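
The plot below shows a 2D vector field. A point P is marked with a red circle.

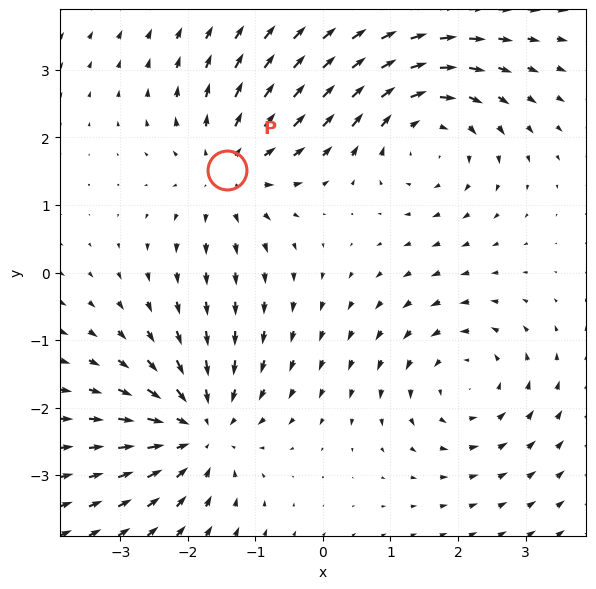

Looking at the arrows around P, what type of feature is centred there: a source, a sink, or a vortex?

At P (-1.4, 1.5) the arrows spread outward. Divergence about +3, curl ≈0 — positive divergence with near-zero curl is a source.

source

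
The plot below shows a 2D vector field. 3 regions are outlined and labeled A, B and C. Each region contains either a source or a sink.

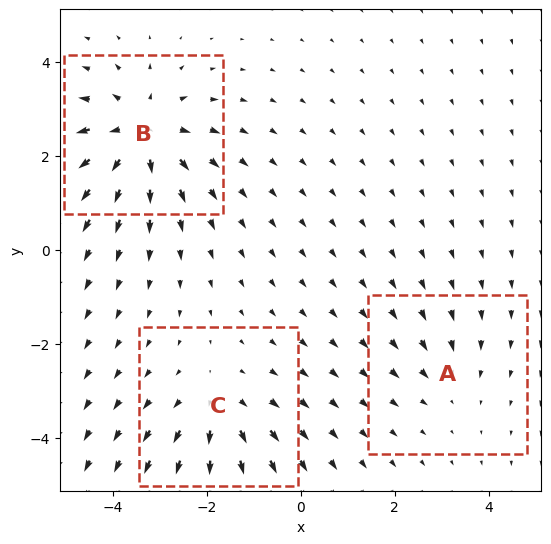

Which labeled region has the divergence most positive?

B

Divergence at each region's feature centre — A: about -2, B: about +5, C: about +3. Region B is most positive.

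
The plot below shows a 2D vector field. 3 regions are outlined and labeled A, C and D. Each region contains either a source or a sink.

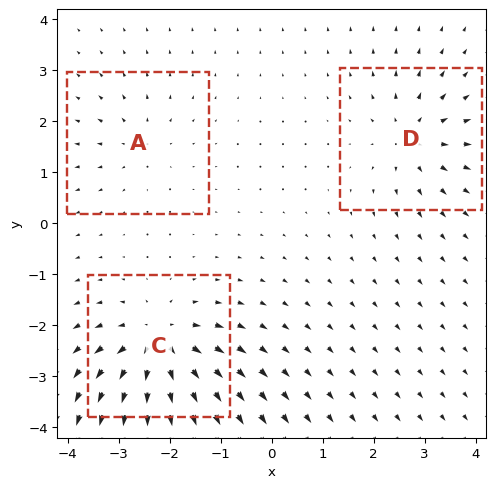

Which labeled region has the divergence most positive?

Divergence at each region's feature centre — A: about +2, C: about +6, D: about +4. Region C is most positive.

C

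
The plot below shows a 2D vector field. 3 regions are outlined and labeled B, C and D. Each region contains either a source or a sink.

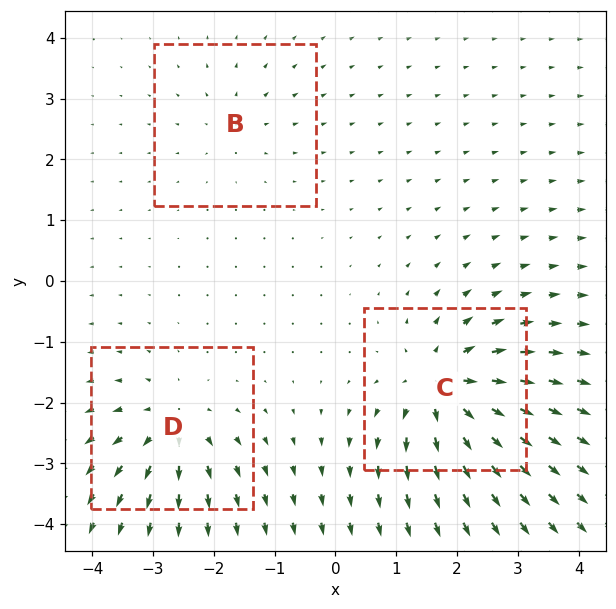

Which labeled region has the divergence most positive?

Divergence at each region's feature centre — B: about +2, C: about +6, D: about +4. Region C is most positive.

C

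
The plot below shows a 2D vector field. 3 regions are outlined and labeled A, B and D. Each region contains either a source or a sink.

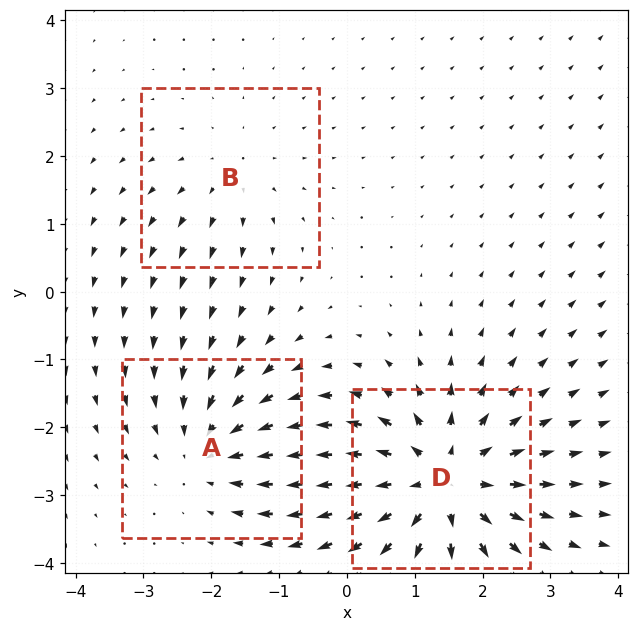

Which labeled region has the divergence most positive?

D

Divergence at each region's feature centre — A: about -3, B: about +2, D: about +4. Region D is most positive.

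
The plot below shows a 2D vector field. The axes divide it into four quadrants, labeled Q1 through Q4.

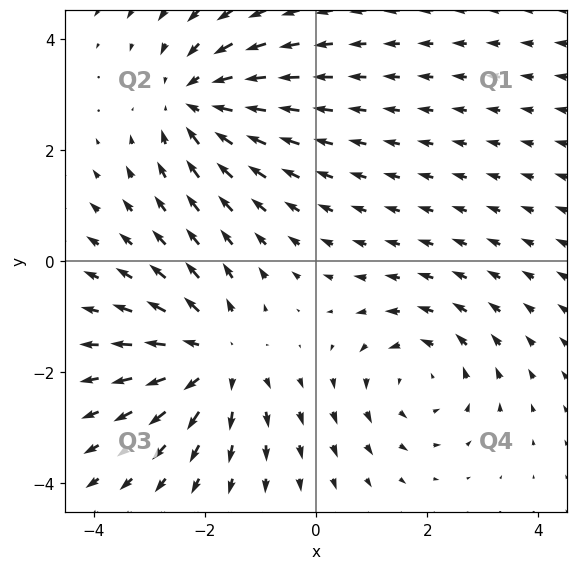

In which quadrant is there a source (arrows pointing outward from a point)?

Q3

The source sits at approximately (-1.8, -1.7), which lies in quadrant Q3. The divergence there is about +4, positive as expected for a source.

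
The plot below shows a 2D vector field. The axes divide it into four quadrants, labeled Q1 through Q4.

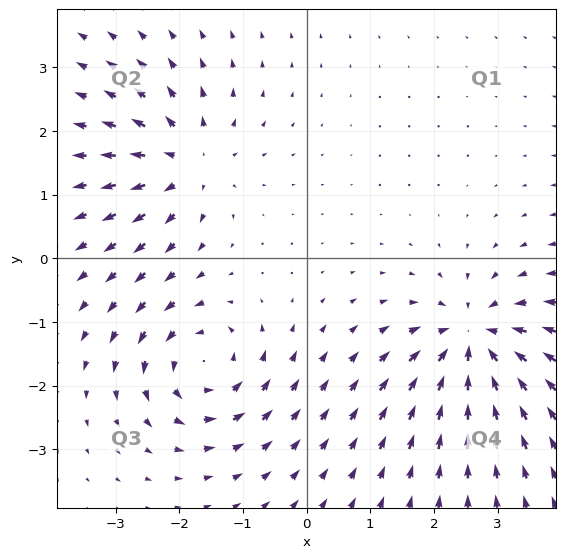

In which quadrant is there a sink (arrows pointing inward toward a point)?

Q4

The sink sits at approximately (2.6, -1.3), which lies in quadrant Q4. The divergence there is about -7, negative as expected for a sink.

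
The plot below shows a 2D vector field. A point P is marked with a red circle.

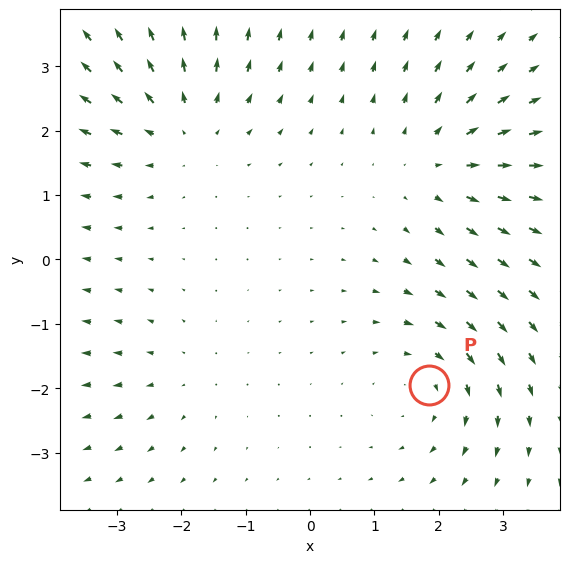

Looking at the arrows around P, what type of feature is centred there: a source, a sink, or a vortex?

At P (1.8, -1.9) the arrows circulate clockwise. Divergence ≈0, curl about -4 — near-zero divergence with nonzero curl is a vortex.

vortex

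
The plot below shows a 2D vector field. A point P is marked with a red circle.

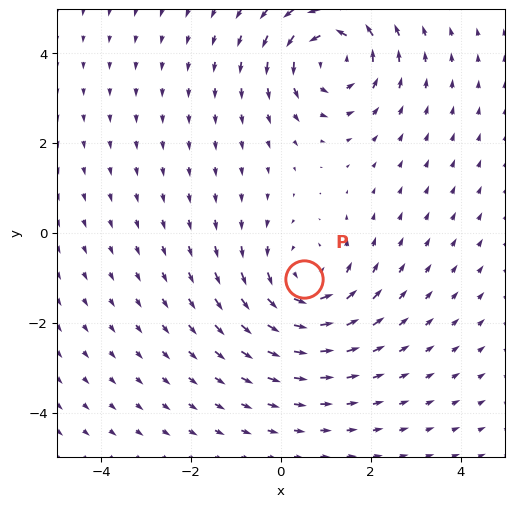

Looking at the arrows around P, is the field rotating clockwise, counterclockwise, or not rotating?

counterclockwise

Near P at (0.5, -1.0) the arrows circulate counterclockwise. The curl (z-component) there is about +4; positive curl means counterclockwise rotation.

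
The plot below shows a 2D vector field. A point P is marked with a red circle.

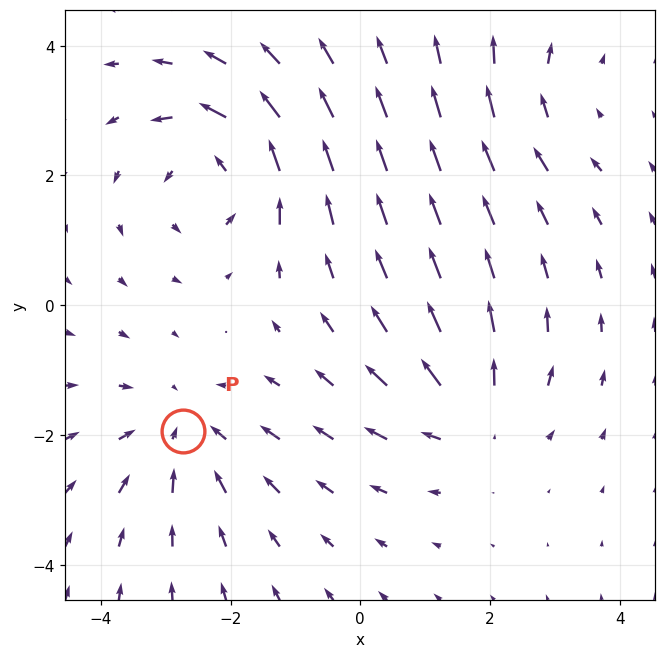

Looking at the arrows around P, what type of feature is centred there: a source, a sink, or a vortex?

At P (-2.7, -1.9) the arrows converge inward. Divergence about -3, curl ≈0 — negative divergence with near-zero curl is a sink.

sink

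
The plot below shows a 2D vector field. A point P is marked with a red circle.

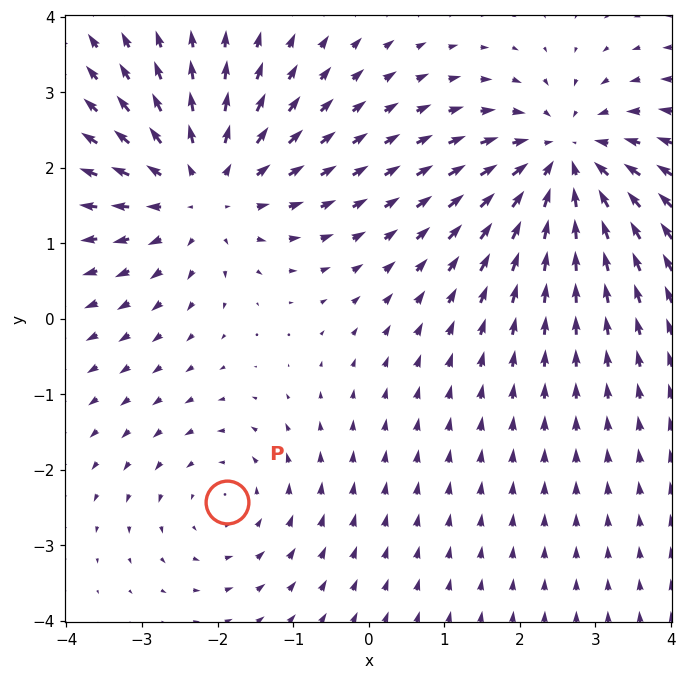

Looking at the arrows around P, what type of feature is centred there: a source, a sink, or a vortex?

vortex

At P (-1.9, -2.4) the arrows circulate counterclockwise. Divergence ≈0, curl about +2 — near-zero divergence with nonzero curl is a vortex.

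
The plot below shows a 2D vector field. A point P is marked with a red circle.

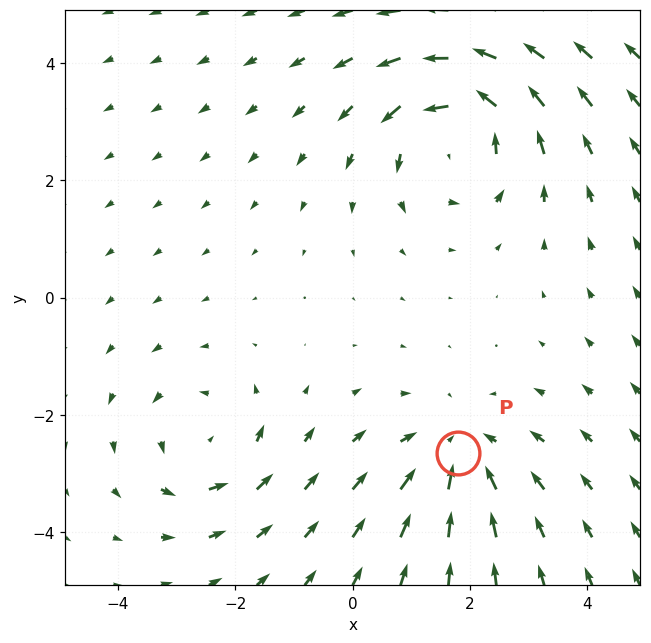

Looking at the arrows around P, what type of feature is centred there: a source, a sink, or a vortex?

sink

At P (1.8, -2.6) the arrows converge inward. Divergence about -3, curl ≈0 — negative divergence with near-zero curl is a sink.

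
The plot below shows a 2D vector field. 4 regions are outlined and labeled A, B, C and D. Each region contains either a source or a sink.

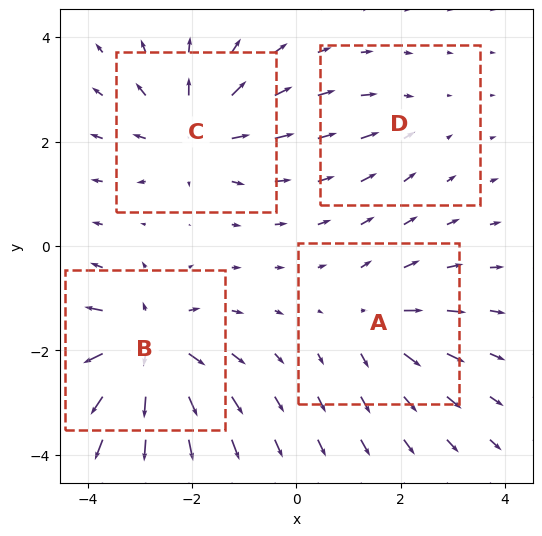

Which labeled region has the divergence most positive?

Divergence at each region's feature centre — A: about +3, B: about +7, C: about +5, D: about -2. Region B is most positive.

B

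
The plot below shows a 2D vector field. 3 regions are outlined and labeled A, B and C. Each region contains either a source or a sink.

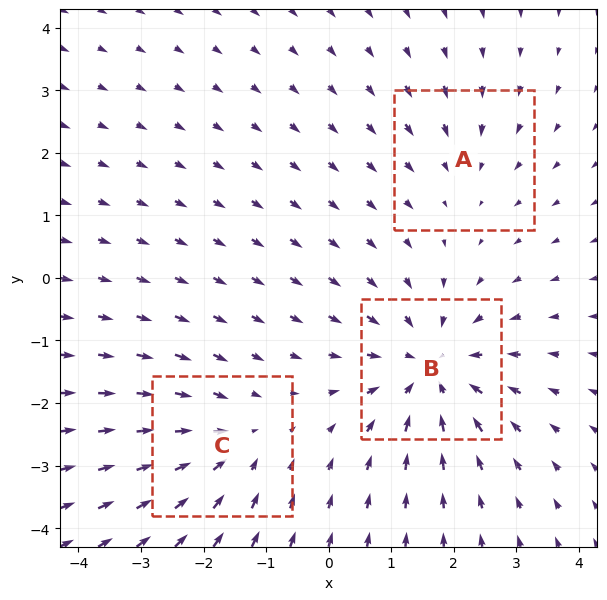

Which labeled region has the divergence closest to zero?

Divergence at each region's feature centre — A: about -2, B: about -4, C: about -3. Region A is closest to zero.

A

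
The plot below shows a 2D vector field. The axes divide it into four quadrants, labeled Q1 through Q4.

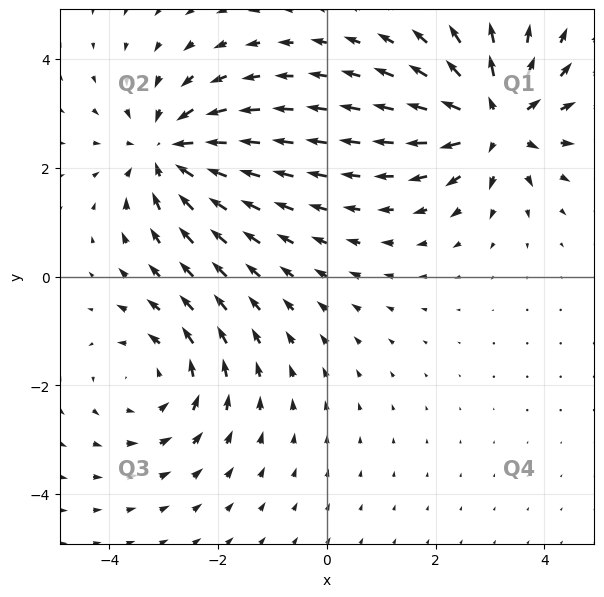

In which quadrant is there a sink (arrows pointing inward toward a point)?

The sink sits at approximately (-2.9, 2.3), which lies in quadrant Q2. The divergence there is about -4, negative as expected for a sink.

Q2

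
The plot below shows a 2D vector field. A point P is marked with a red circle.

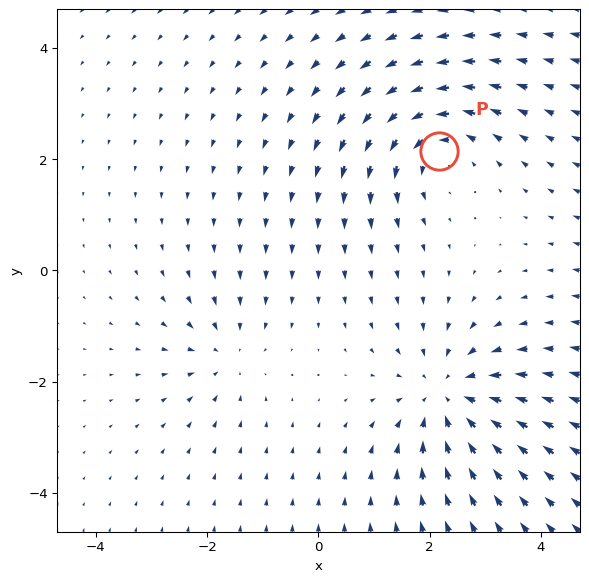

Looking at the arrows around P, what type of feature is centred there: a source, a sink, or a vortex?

vortex

At P (2.2, 2.1) the arrows circulate counterclockwise. Divergence ≈0, curl about +5 — near-zero divergence with nonzero curl is a vortex.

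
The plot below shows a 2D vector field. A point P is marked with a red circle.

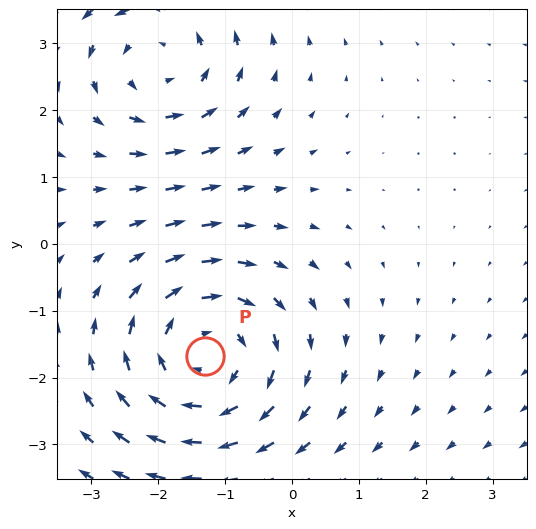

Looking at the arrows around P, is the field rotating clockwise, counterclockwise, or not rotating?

clockwise

Near P at (-1.3, -1.7) the arrows circulate clockwise. The curl (z-component) there is about -4; negative curl means clockwise rotation.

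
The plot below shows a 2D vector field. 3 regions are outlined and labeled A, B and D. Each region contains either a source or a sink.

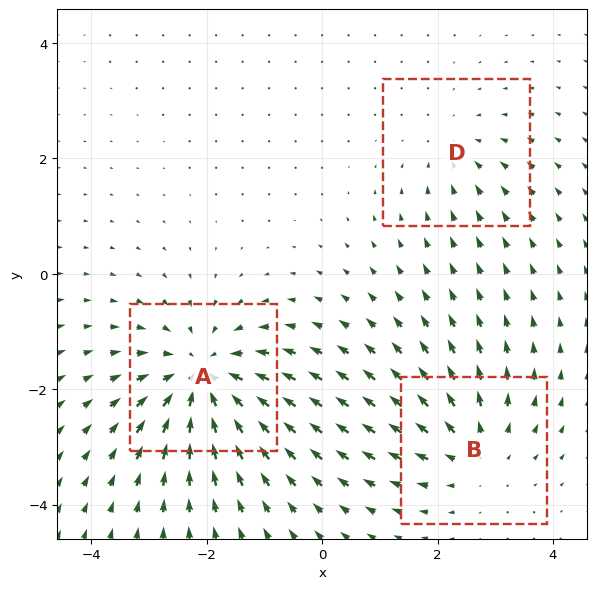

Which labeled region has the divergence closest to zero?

Divergence at each region's feature centre — A: about -5, B: about +3, D: about -2. Region D is closest to zero.

D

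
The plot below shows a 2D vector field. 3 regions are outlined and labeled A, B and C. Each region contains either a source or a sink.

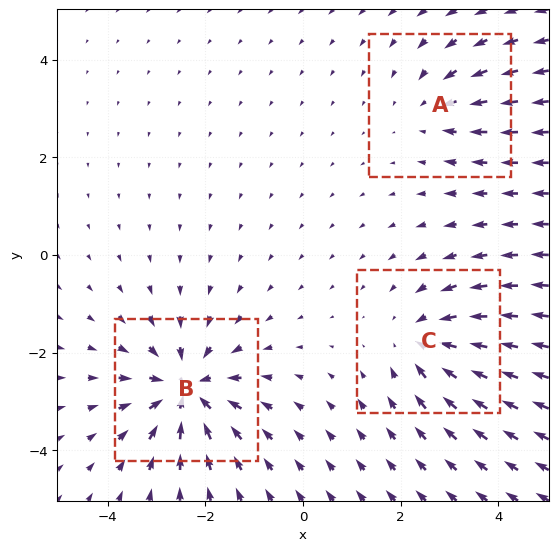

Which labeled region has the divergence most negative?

Divergence at each region's feature centre — A: about -2, B: about -5, C: about -4. Region B is most negative.

B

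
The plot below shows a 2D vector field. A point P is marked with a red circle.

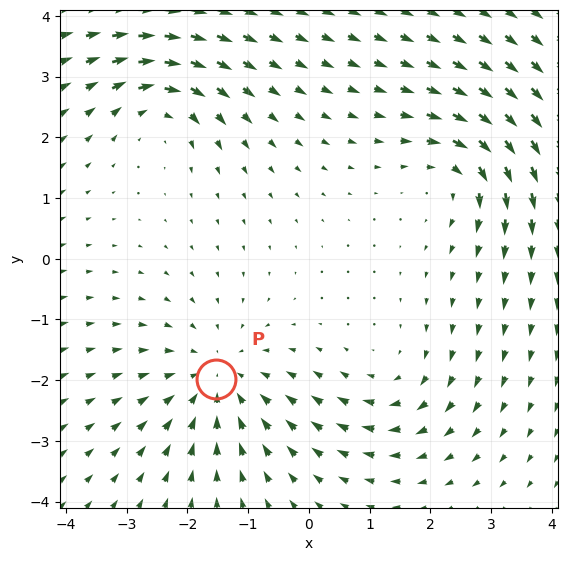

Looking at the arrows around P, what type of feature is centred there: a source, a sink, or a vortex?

At P (-1.5, -2.0) the arrows converge inward. Divergence about -3, curl ≈0 — negative divergence with near-zero curl is a sink.

sink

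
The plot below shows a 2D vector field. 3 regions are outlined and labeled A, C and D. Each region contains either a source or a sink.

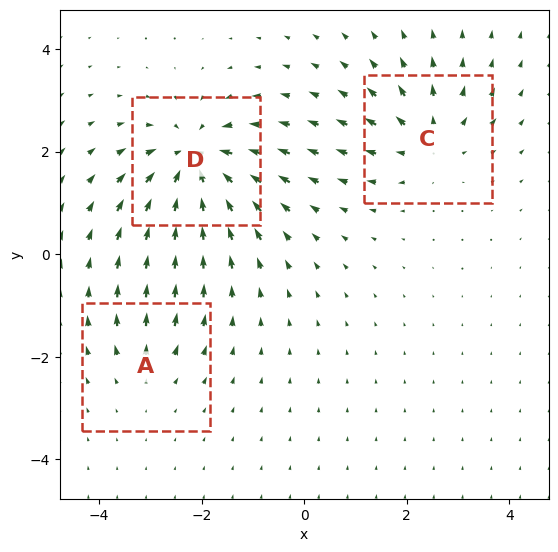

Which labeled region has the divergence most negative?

Divergence at each region's feature centre — A: about +2, C: about +4, D: about -6. Region D is most negative.

D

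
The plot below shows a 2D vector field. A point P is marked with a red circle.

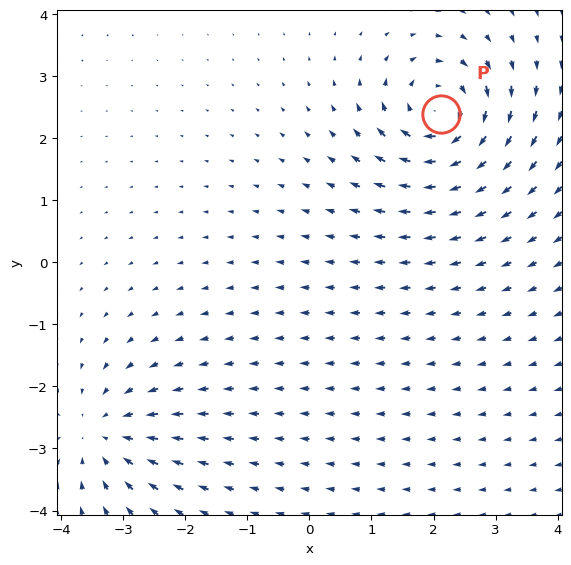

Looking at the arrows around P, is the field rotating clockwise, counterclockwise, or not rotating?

Near P at (2.1, 2.4) the arrows circulate clockwise. The curl (z-component) there is about -6; negative curl means clockwise rotation.

clockwise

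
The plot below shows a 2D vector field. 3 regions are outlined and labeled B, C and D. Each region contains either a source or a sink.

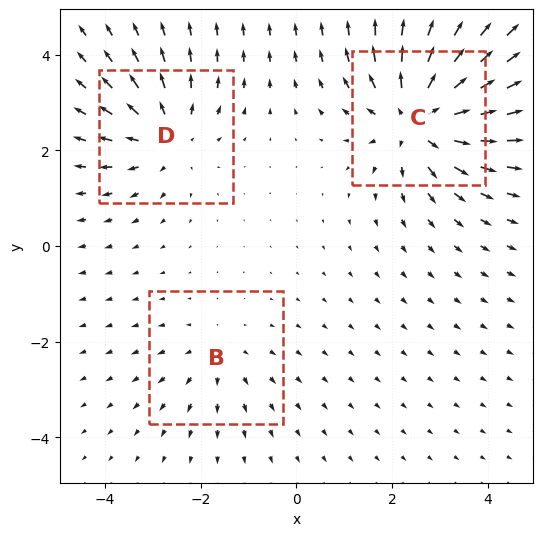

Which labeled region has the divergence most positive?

Divergence at each region's feature centre — B: about +2, C: about +5, D: about +3. Region C is most positive.

C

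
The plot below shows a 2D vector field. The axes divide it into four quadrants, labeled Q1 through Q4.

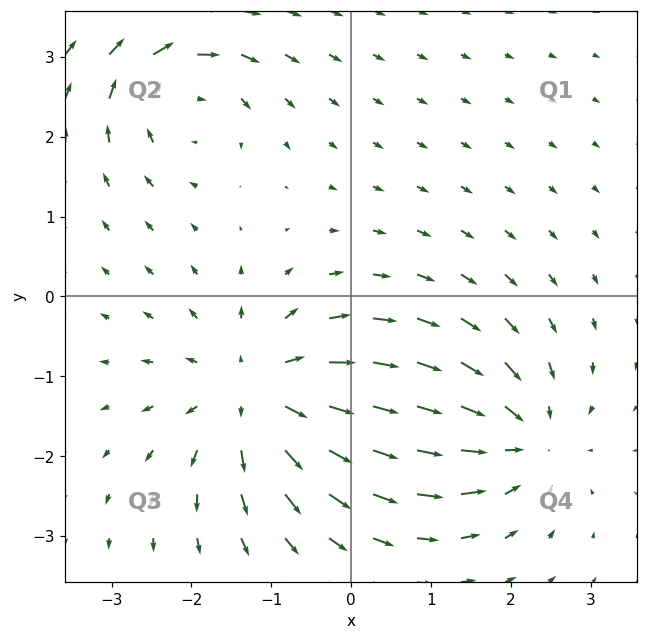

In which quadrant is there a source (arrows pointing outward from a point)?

The source sits at approximately (-1.2, -1.2), which lies in quadrant Q3. The divergence there is about +5, positive as expected for a source.

Q3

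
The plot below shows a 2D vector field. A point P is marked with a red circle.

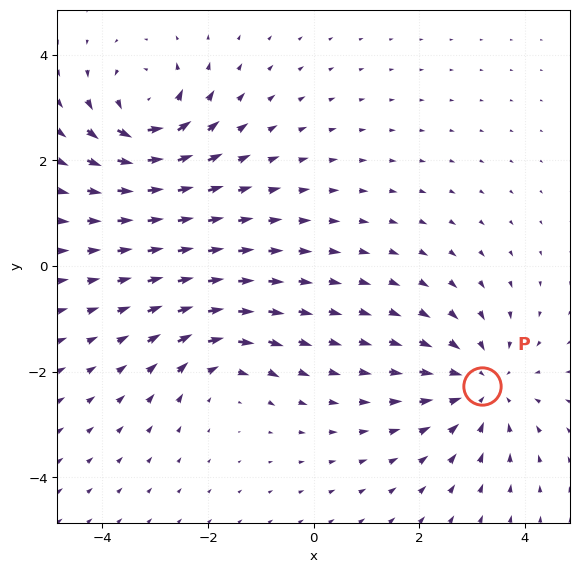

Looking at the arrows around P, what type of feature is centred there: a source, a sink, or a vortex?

sink

At P (3.2, -2.3) the arrows converge inward. Divergence about -4, curl ≈0 — negative divergence with near-zero curl is a sink.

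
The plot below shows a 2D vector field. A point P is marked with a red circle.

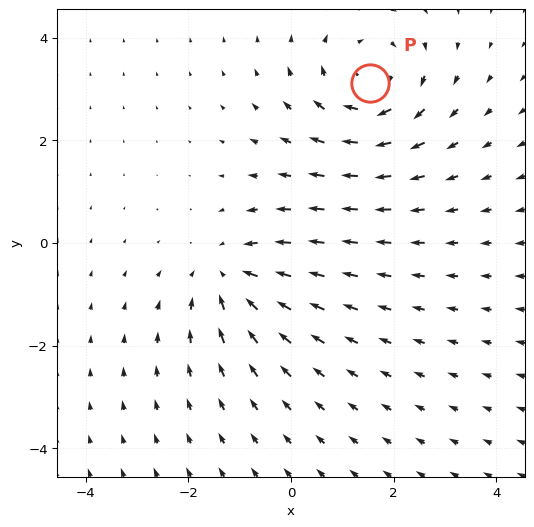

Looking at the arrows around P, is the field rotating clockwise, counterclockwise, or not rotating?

clockwise

Near P at (1.5, 3.1) the arrows circulate clockwise. The curl (z-component) there is about -3; negative curl means clockwise rotation.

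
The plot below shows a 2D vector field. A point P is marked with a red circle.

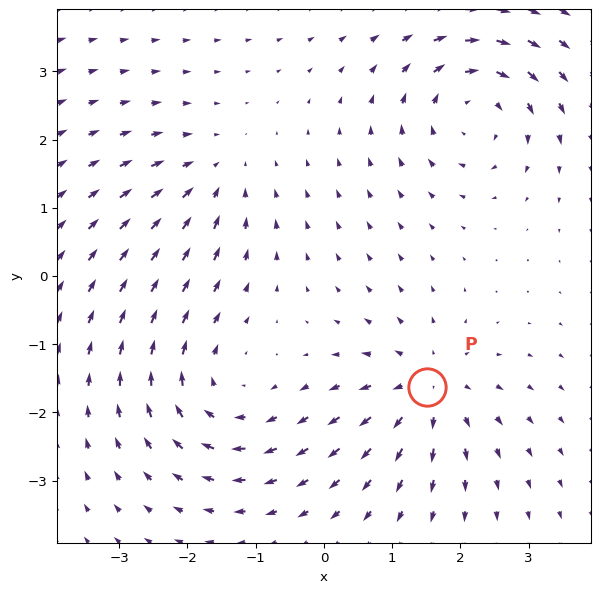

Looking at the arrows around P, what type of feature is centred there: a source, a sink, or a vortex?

At P (1.5, -1.6) the arrows spread outward. Divergence about +5, curl ≈0 — positive divergence with near-zero curl is a source.

source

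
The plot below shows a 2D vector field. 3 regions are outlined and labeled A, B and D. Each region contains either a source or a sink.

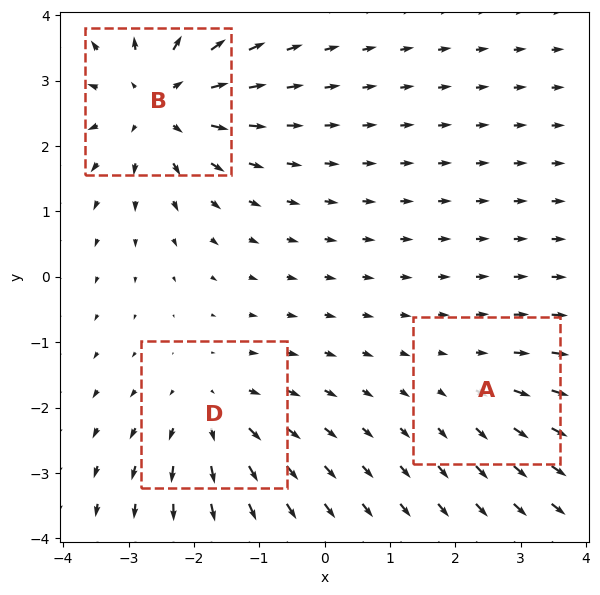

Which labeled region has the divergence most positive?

B

Divergence at each region's feature centre — A: about +2, B: about +4, D: about +3. Region B is most positive.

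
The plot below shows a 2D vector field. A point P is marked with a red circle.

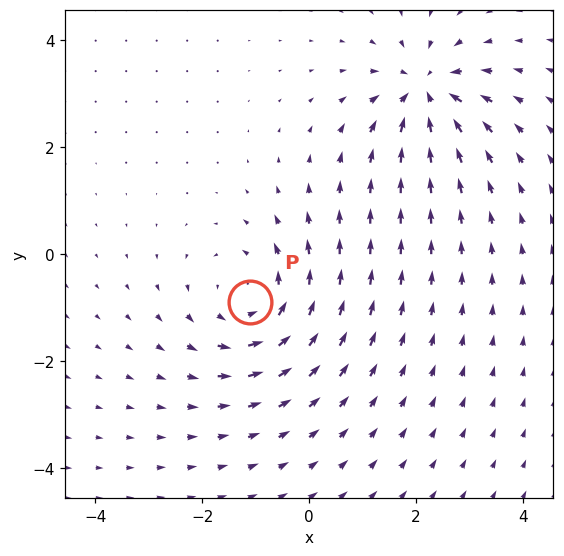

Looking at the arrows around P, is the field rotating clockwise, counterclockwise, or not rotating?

counterclockwise

Near P at (-1.1, -0.9) the arrows circulate counterclockwise. The curl (z-component) there is about +4; positive curl means counterclockwise rotation.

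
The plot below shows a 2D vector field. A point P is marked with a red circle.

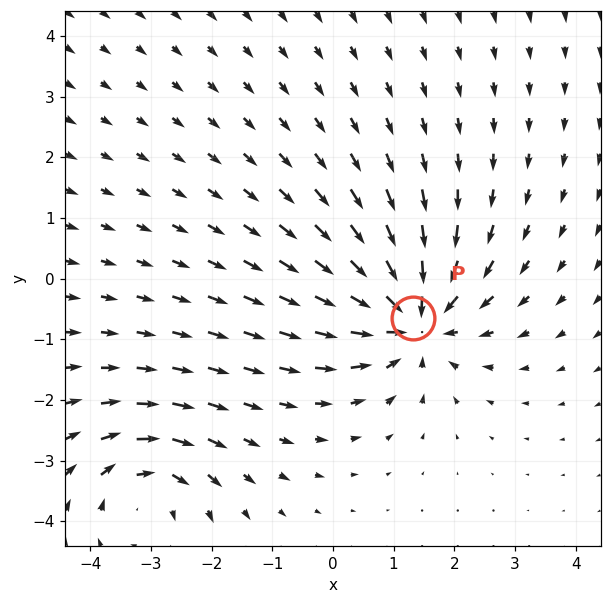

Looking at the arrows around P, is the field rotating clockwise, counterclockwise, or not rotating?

Near P at (1.3, -0.6) the arrows show no circulation. The curl there is ≈0.

not rotating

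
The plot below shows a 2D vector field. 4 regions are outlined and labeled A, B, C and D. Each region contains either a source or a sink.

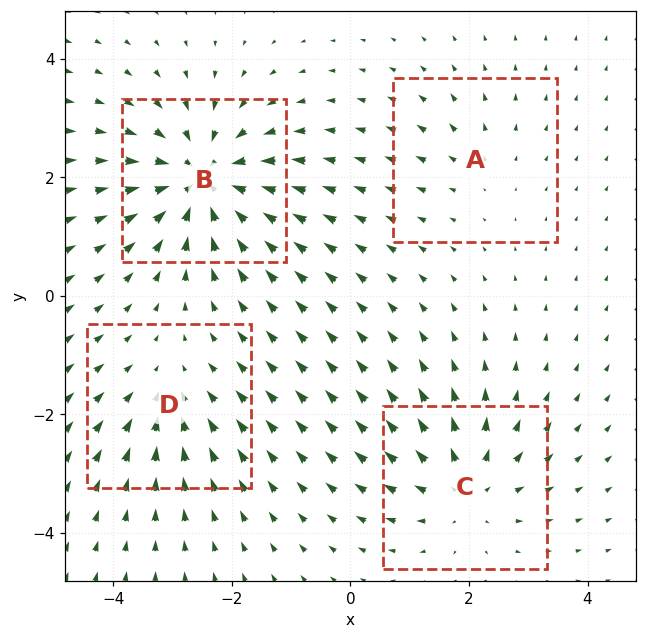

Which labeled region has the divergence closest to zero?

A

Divergence at each region's feature centre — A: about +2, B: about -7, C: about +5, D: about -3. Region A is closest to zero.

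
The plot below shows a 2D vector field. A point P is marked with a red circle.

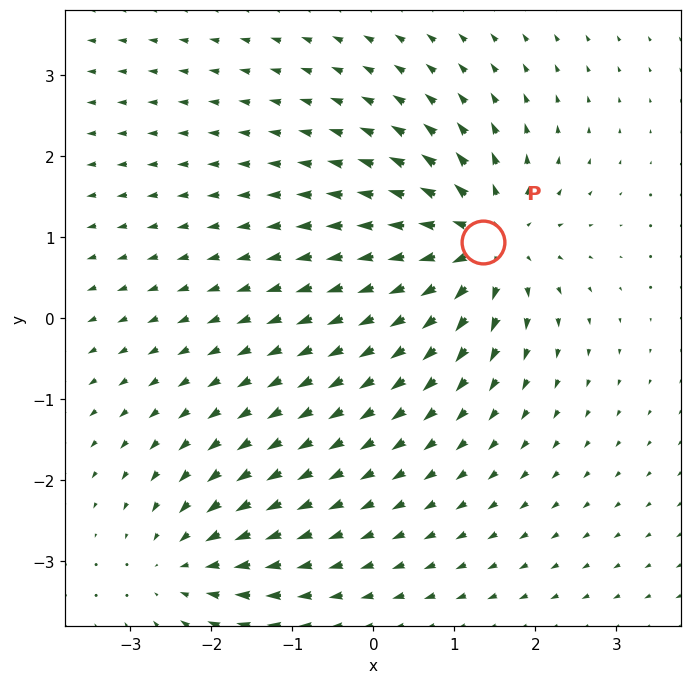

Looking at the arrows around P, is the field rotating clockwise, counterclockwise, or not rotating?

not rotating

Near P at (1.4, 0.9) the arrows show no circulation. The curl there is ≈0.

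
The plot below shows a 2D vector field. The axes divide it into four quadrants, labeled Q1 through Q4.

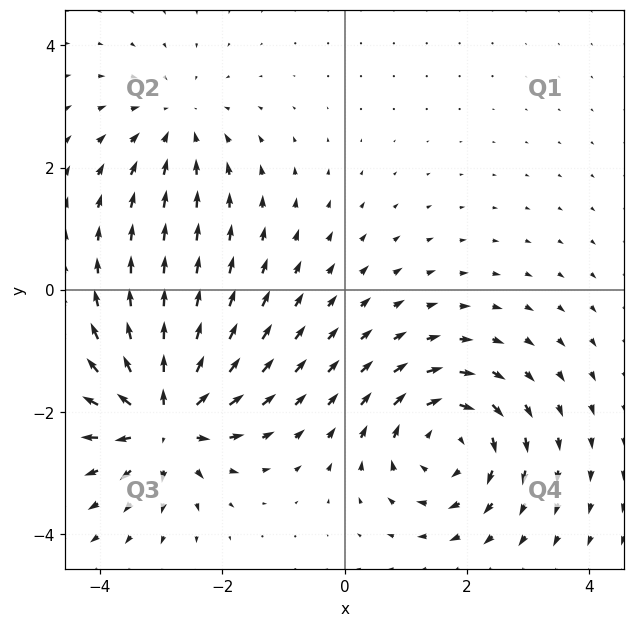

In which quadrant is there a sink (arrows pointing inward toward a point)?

The sink sits at approximately (-2.7, 2.7), which lies in quadrant Q2. The divergence there is about -2, negative as expected for a sink.

Q2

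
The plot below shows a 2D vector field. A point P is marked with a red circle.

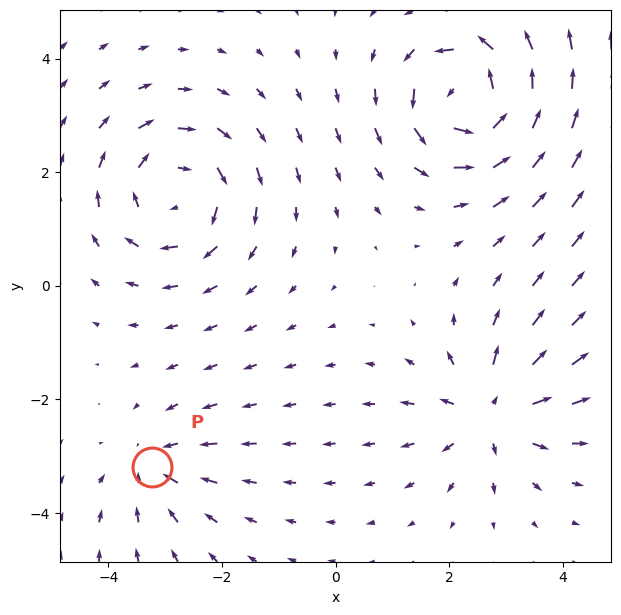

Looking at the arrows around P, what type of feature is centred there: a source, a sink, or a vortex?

sink

At P (-3.2, -3.2) the arrows converge inward. Divergence about -3, curl ≈0 — negative divergence with near-zero curl is a sink.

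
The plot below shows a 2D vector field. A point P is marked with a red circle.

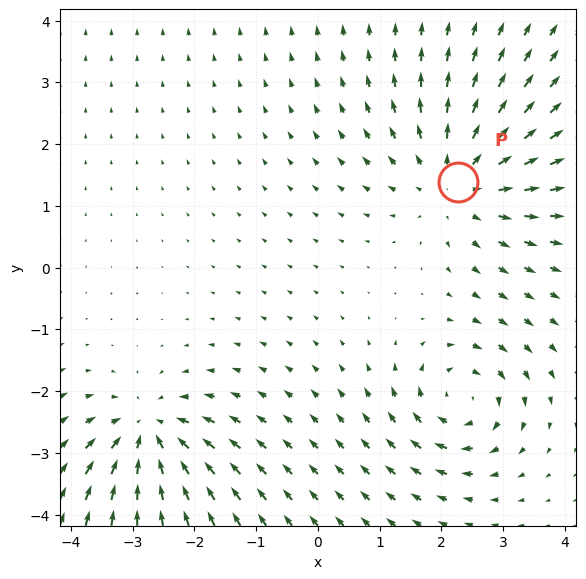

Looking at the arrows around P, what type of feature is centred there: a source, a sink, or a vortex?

source

At P (2.3, 1.4) the arrows spread outward. Divergence about +4, curl ≈0 — positive divergence with near-zero curl is a source.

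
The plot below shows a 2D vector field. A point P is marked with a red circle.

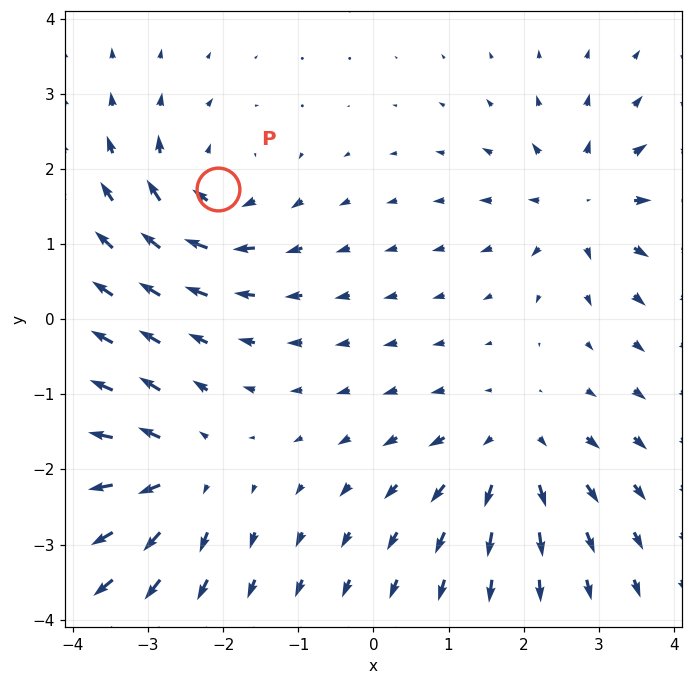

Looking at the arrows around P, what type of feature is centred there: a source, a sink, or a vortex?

At P (-2.1, 1.7) the arrows circulate clockwise. Divergence ≈0, curl about -6 — near-zero divergence with nonzero curl is a vortex.

vortex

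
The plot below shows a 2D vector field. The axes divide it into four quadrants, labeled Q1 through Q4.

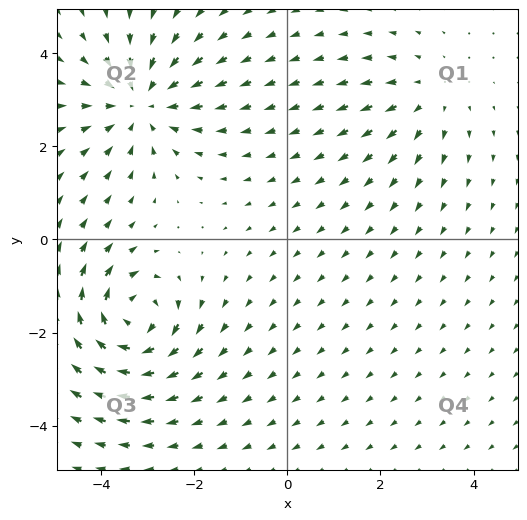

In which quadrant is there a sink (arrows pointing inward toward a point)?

Q2

The sink sits at approximately (-3.1, 2.9), which lies in quadrant Q2. The divergence there is about -4, negative as expected for a sink.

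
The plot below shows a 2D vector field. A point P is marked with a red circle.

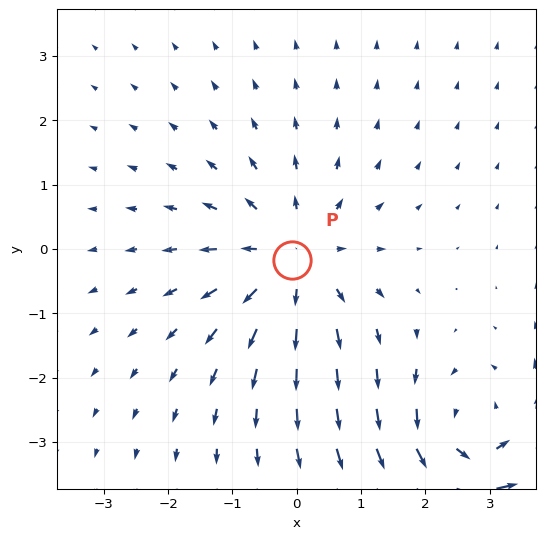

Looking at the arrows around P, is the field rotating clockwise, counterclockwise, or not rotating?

Near P at (-0.1, -0.2) the arrows show no circulation. The curl there is ≈0.

not rotating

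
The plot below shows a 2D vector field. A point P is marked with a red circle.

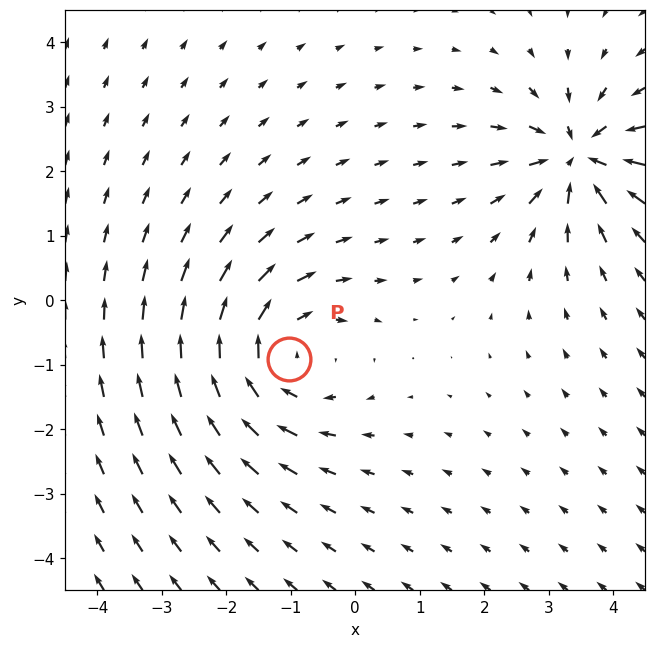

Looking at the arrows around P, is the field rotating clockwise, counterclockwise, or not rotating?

clockwise

Near P at (-1.0, -0.9) the arrows circulate clockwise. The curl (z-component) there is about -4; negative curl means clockwise rotation.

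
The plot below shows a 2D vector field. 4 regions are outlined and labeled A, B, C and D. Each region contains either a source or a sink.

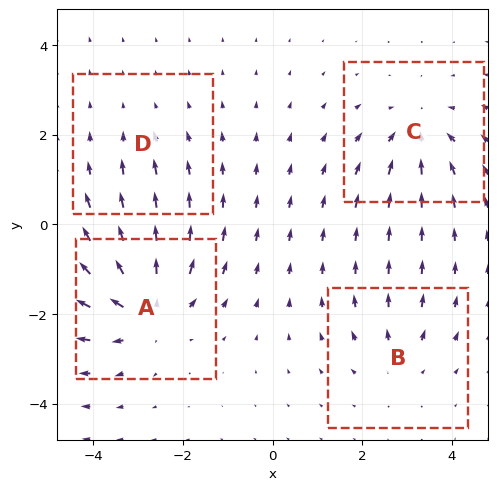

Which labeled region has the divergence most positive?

A

Divergence at each region's feature centre — A: about +6, B: about +3, C: about -4, D: about -2. Region A is most positive.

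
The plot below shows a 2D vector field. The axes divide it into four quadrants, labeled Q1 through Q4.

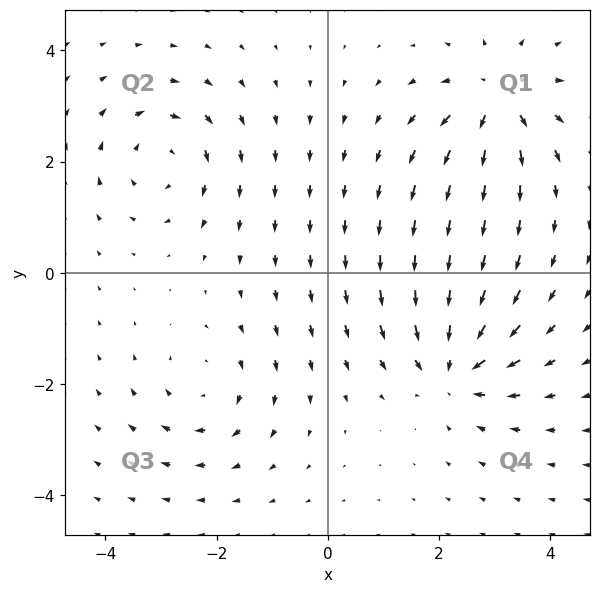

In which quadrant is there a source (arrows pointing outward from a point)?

Q1

The source sits at approximately (3.1, 3.2), which lies in quadrant Q1. The divergence there is about +5, positive as expected for a source.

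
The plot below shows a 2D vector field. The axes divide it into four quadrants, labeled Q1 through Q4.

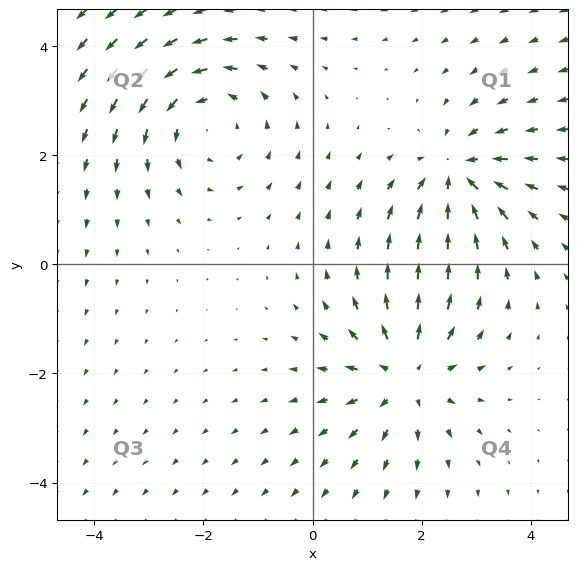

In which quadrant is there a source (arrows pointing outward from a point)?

The source sits at approximately (1.7, -2.0), which lies in quadrant Q4. The divergence there is about +4, positive as expected for a source.

Q4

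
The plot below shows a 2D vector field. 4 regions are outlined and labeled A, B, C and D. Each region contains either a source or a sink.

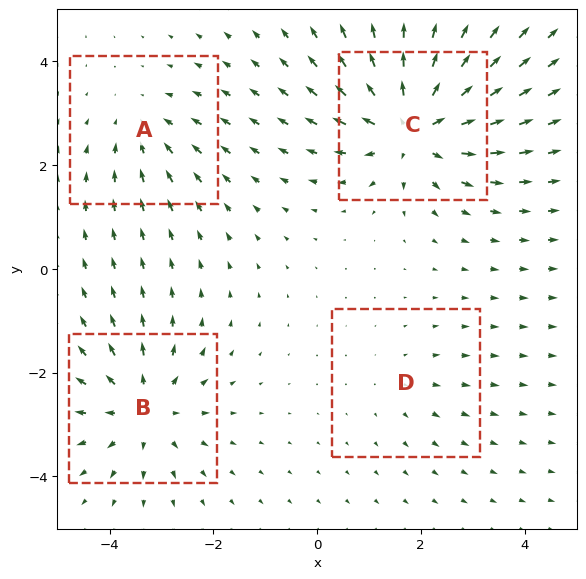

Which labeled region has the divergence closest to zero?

D

Divergence at each region's feature centre — A: about -3, B: about +5, C: about +7, D: about +2. Region D is closest to zero.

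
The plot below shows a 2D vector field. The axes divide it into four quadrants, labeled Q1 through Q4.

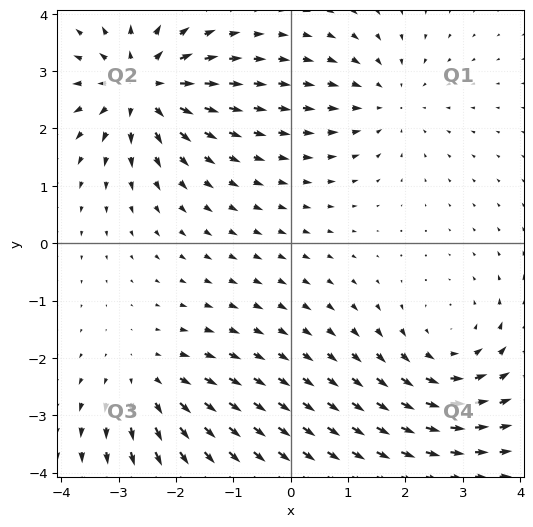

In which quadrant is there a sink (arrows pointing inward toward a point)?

The sink sits at approximately (1.7, 2.5), which lies in quadrant Q1. The divergence there is about -3, negative as expected for a sink.

Q1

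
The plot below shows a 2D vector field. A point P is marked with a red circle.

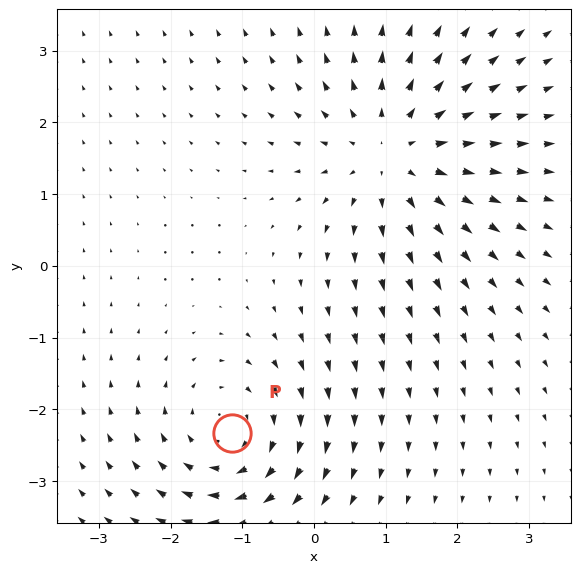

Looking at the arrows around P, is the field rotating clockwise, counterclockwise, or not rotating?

clockwise

Near P at (-1.1, -2.3) the arrows circulate clockwise. The curl (z-component) there is about -4; negative curl means clockwise rotation.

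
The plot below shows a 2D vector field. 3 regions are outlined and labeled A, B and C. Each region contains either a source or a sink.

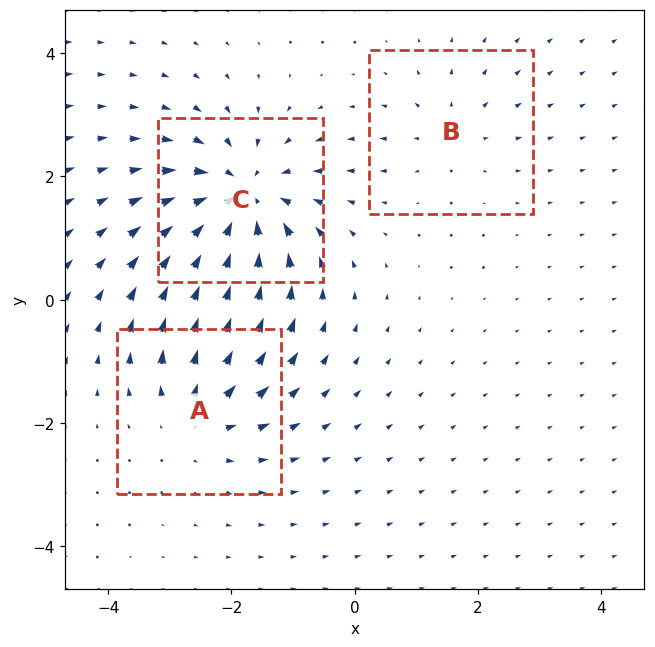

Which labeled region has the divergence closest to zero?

B

Divergence at each region's feature centre — A: about +3, B: about +2, C: about -5. Region B is closest to zero.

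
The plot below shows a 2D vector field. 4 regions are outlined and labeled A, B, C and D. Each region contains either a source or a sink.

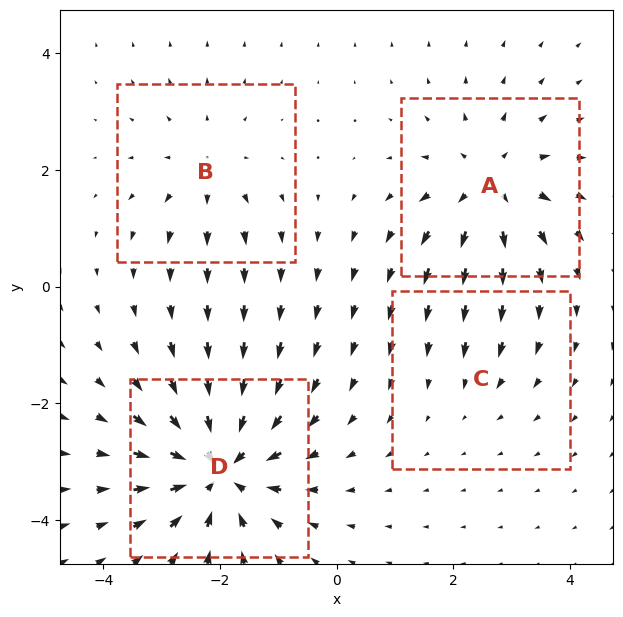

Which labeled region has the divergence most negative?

Divergence at each region's feature centre — A: about +5, B: about +3, C: about -2, D: about -7. Region D is most negative.

D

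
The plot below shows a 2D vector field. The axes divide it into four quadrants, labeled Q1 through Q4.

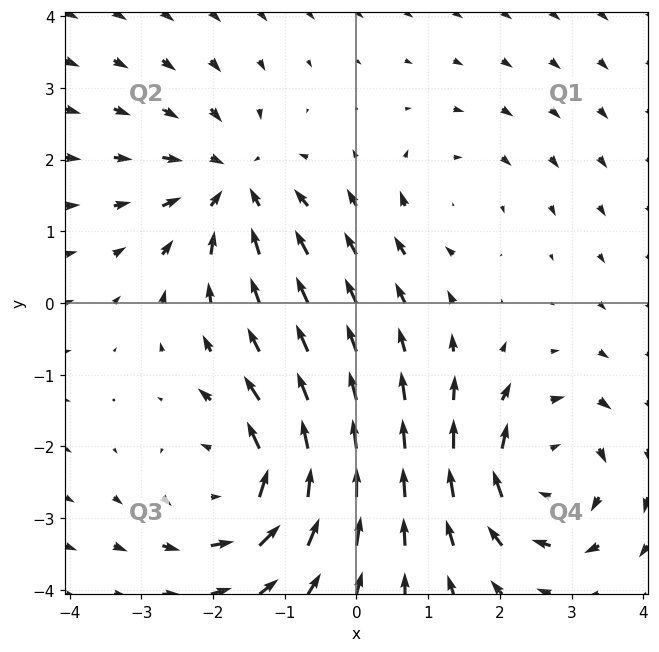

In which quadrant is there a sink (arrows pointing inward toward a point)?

The sink sits at approximately (-1.7, 1.6), which lies in quadrant Q2. The divergence there is about -4, negative as expected for a sink.

Q2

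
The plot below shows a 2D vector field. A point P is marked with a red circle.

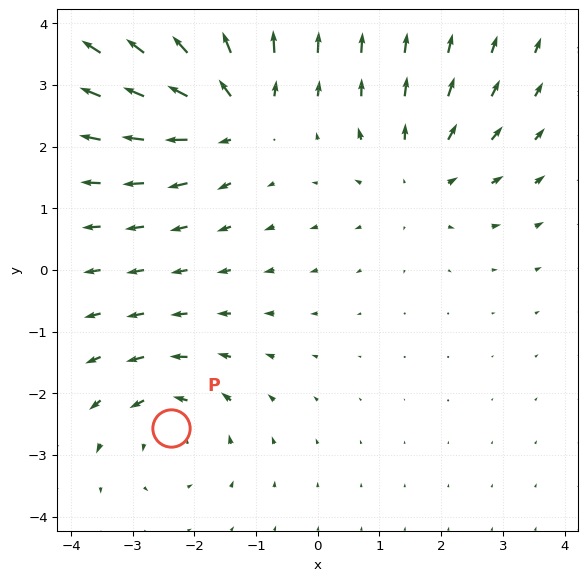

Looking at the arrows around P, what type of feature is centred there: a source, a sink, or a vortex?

At P (-2.4, -2.6) the arrows circulate counterclockwise. Divergence ≈0, curl about +3 — near-zero divergence with nonzero curl is a vortex.

vortex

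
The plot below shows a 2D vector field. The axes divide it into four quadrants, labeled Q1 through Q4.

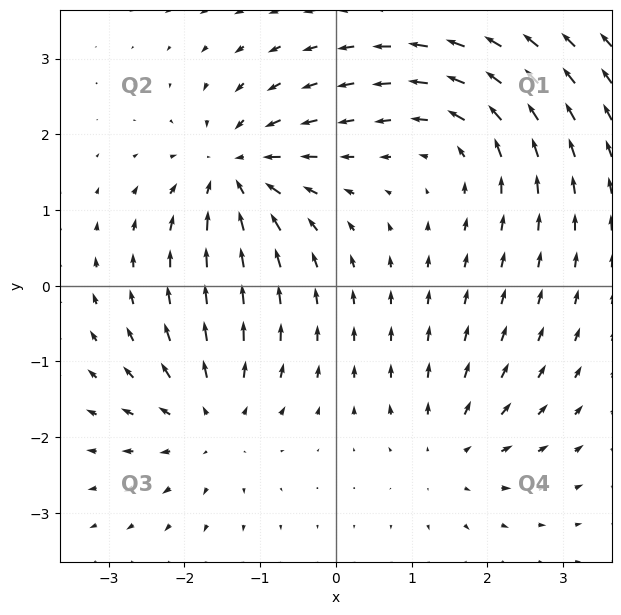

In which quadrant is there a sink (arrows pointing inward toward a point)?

Q2

The sink sits at approximately (-1.3, 1.5), which lies in quadrant Q2. The divergence there is about -6, negative as expected for a sink.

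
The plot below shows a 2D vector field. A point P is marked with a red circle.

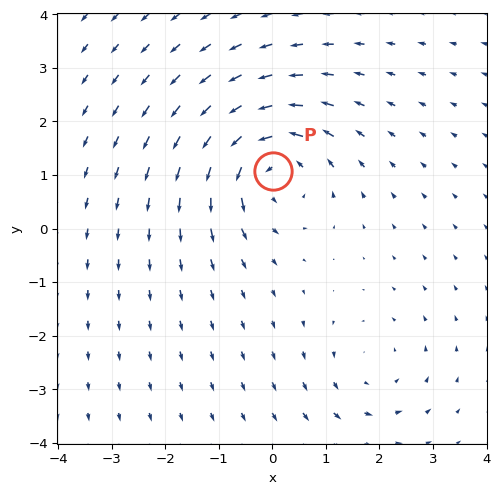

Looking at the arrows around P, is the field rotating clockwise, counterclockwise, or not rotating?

Near P at (0.0, 1.1) the arrows circulate counterclockwise. The curl (z-component) there is about +5; positive curl means counterclockwise rotation.

counterclockwise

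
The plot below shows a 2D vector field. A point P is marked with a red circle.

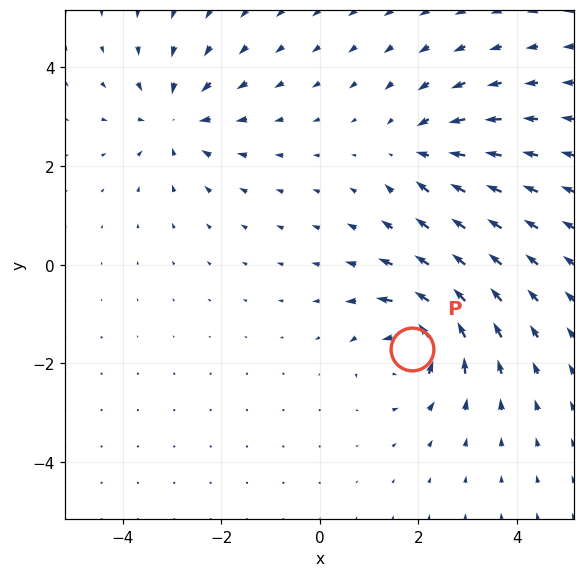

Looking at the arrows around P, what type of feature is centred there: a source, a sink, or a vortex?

vortex

At P (1.9, -1.7) the arrows circulate counterclockwise. Divergence ≈0, curl about +7 — near-zero divergence with nonzero curl is a vortex.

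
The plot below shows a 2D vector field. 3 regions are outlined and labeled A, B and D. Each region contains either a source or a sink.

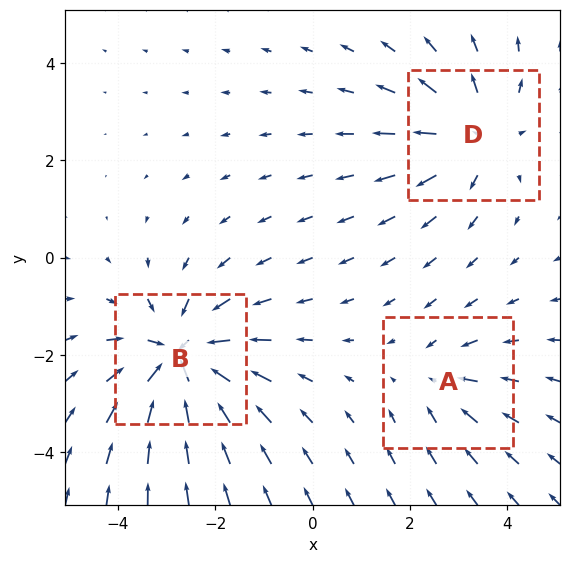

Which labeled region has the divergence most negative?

Divergence at each region's feature centre — A: about -2, B: about -5, D: about +3. Region B is most negative.

B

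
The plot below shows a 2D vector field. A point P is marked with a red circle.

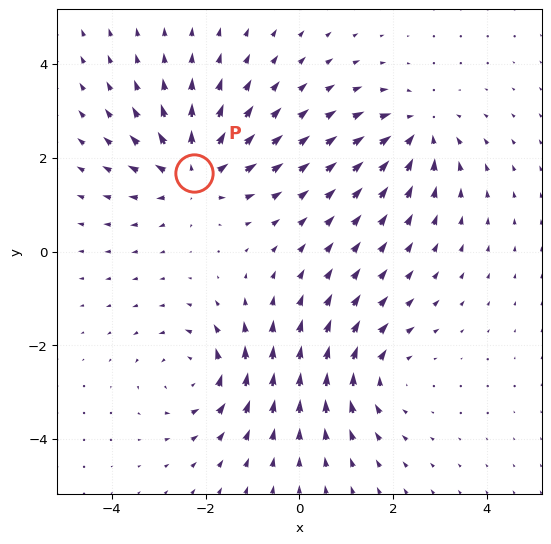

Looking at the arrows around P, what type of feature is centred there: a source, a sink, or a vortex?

source

At P (-2.2, 1.7) the arrows spread outward. Divergence about +4, curl ≈0 — positive divergence with near-zero curl is a source.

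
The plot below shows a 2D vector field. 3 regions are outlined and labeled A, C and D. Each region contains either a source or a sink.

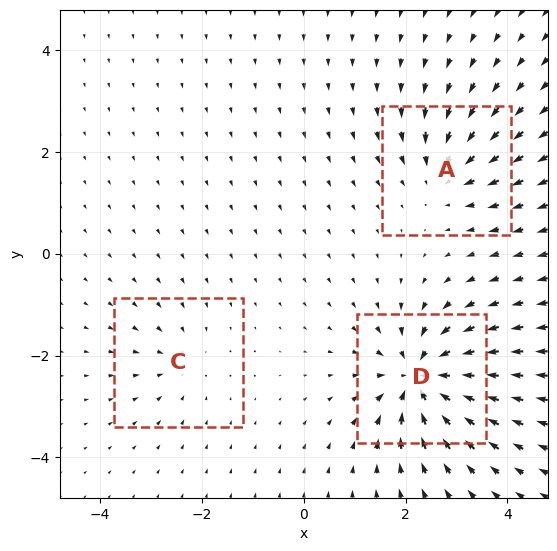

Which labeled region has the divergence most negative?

D

Divergence at each region's feature centre — A: about -4, C: about -3, D: about -7. Region D is most negative.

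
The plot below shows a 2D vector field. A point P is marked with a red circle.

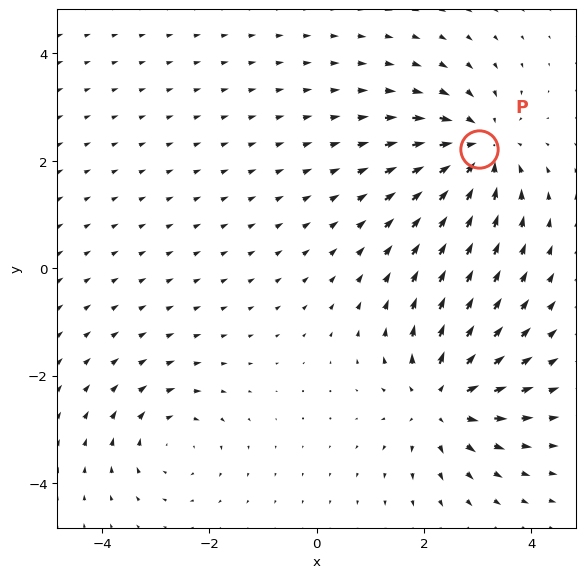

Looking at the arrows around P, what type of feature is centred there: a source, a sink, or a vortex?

sink

At P (3.0, 2.2) the arrows converge inward. Divergence about -6, curl ≈0 — negative divergence with near-zero curl is a sink.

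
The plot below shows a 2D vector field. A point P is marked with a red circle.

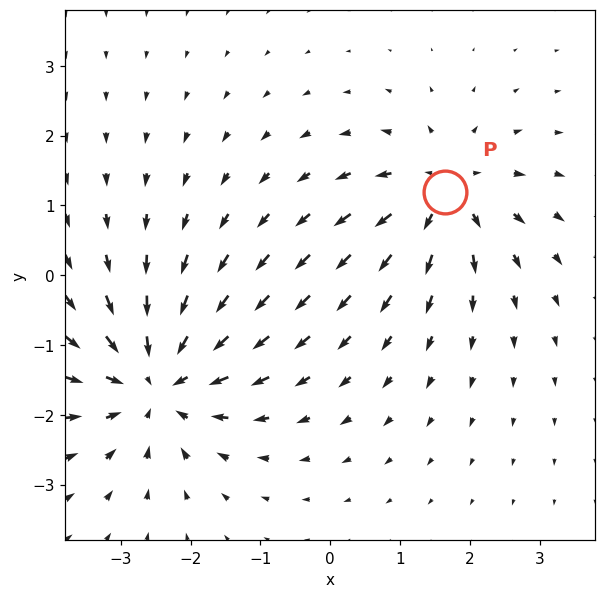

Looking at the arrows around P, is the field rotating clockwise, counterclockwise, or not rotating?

Near P at (1.6, 1.2) the arrows show no circulation. The curl there is ≈0.

not rotating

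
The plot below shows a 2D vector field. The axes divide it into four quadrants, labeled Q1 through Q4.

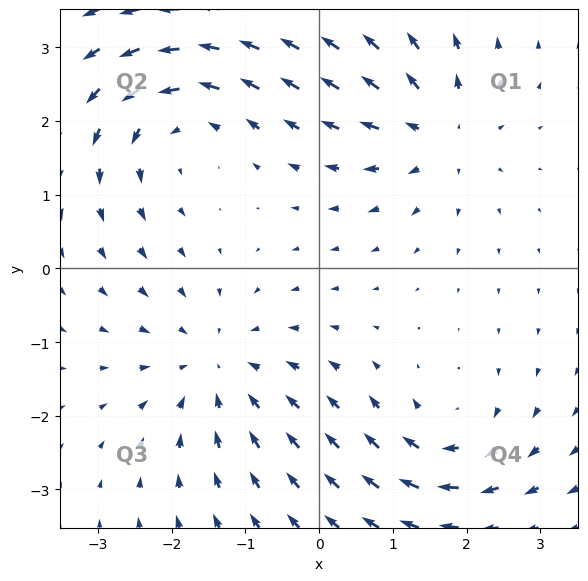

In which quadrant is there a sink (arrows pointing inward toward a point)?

The sink sits at approximately (-1.4, -1.3), which lies in quadrant Q3. The divergence there is about -3, negative as expected for a sink.

Q3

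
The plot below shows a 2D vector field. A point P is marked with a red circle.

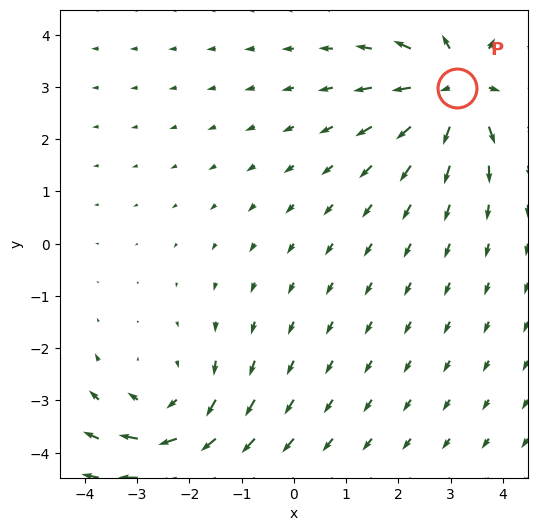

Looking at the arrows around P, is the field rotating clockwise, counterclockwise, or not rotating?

Near P at (3.1, 3.0) the arrows show no circulation. The curl there is ≈0.

not rotating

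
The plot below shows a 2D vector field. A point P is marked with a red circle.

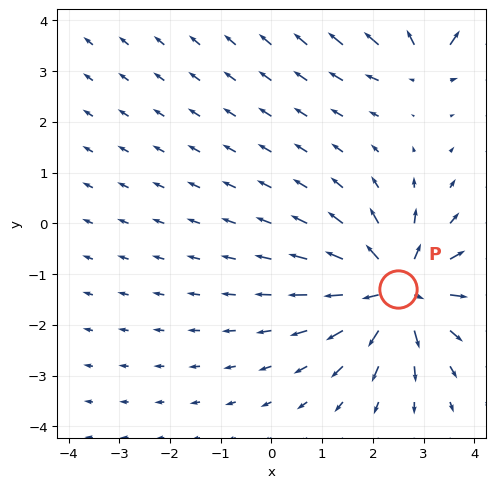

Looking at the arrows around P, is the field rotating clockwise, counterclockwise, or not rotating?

Near P at (2.5, -1.3) the arrows show no circulation. The curl there is ≈0.

not rotating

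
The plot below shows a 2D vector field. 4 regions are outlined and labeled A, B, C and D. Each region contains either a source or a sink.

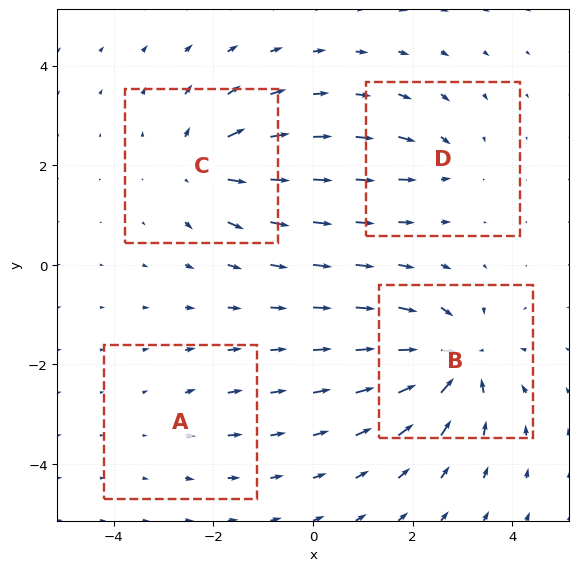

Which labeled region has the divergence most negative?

Divergence at each region's feature centre — A: about +2, B: about -8, C: about +6, D: about -4. Region B is most negative.

B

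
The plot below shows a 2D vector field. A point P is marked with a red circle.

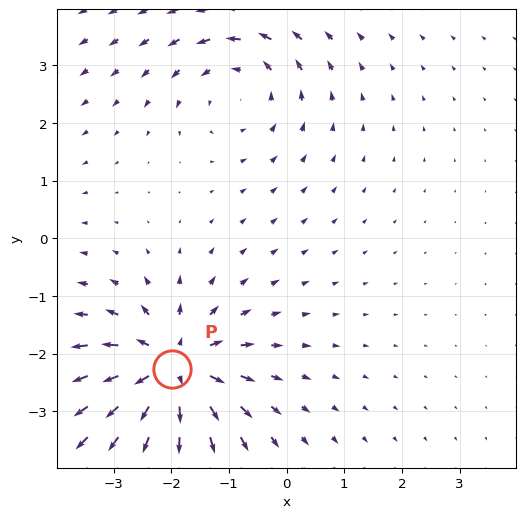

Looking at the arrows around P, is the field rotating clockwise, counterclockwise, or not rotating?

not rotating

Near P at (-2.0, -2.3) the arrows show no circulation. The curl there is ≈0.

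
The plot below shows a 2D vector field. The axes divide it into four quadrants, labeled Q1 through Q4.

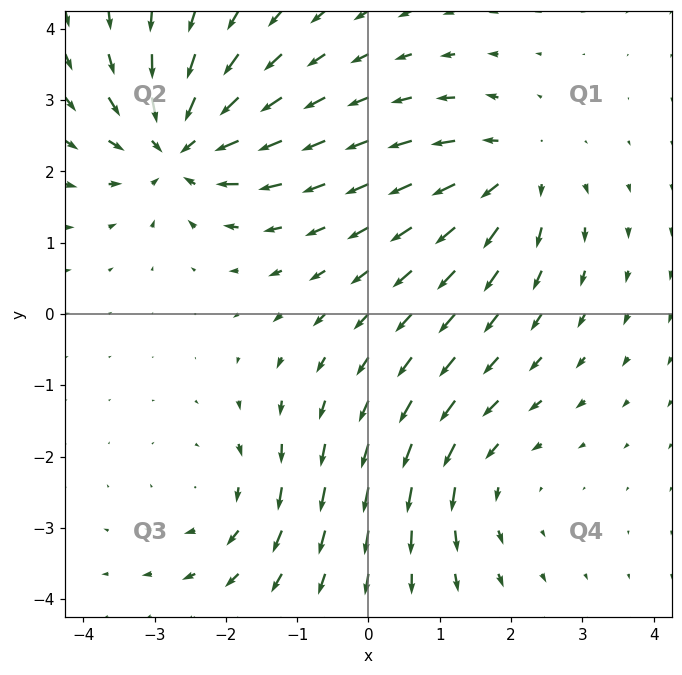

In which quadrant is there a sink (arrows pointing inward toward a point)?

Q2

The sink sits at approximately (-2.7, 2.4), which lies in quadrant Q2. The divergence there is about -6, negative as expected for a sink.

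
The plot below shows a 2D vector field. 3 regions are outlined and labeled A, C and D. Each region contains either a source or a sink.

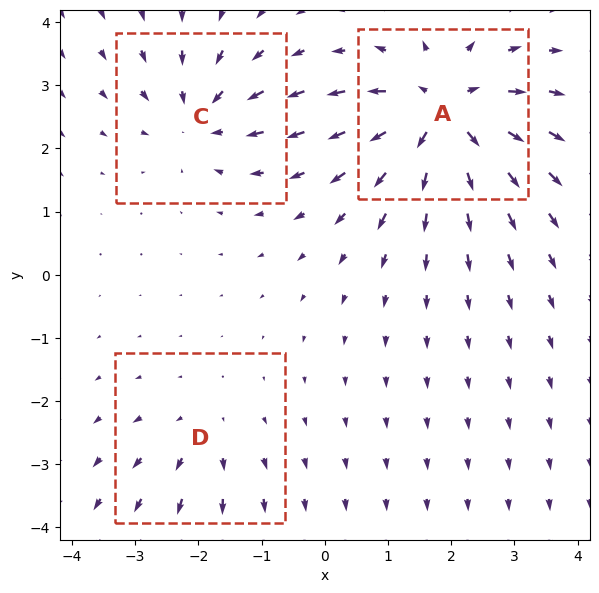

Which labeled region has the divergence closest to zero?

D

Divergence at each region's feature centre — A: about +6, C: about -3, D: about +2. Region D is closest to zero.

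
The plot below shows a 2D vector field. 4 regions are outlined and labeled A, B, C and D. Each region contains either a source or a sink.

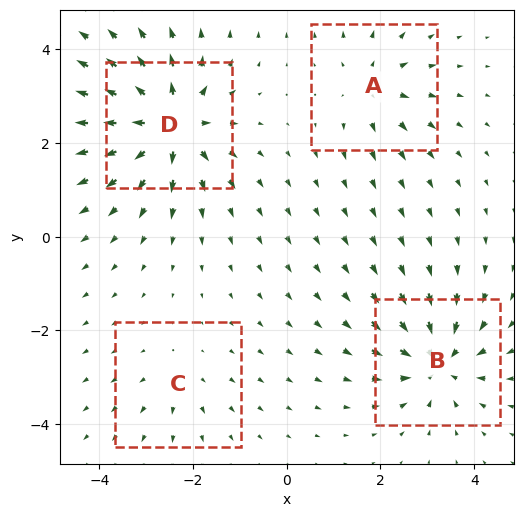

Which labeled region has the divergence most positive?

Divergence at each region's feature centre — A: about +4, B: about -6, C: about +2, D: about +8. Region D is most positive.

D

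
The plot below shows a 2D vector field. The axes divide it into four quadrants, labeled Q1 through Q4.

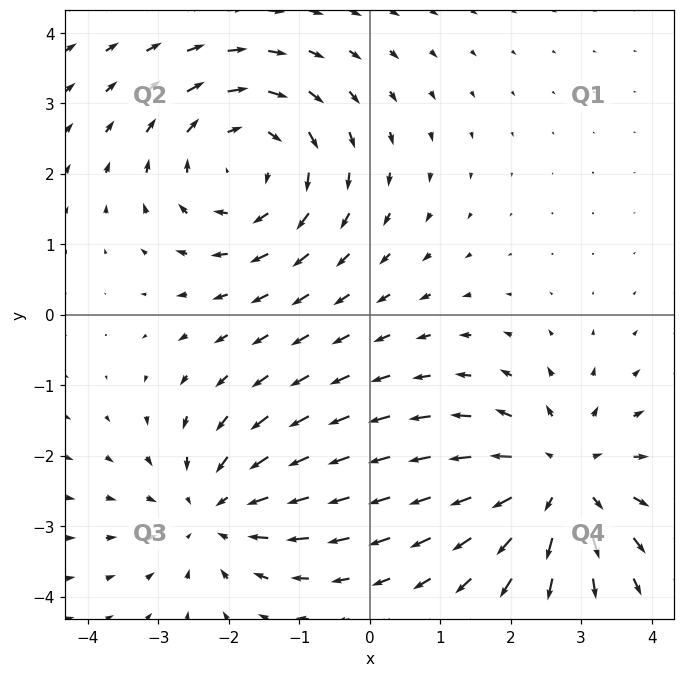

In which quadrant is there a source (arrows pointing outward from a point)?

The source sits at approximately (2.7, -2.3), which lies in quadrant Q4. The divergence there is about +3, positive as expected for a source.

Q4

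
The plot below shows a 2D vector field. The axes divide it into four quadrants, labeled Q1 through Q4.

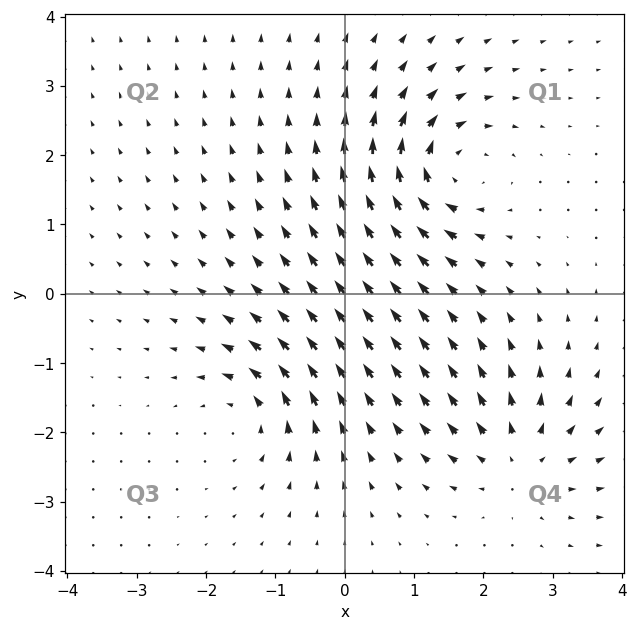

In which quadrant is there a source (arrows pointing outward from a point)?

Q4

The source sits at approximately (2.5, -2.4), which lies in quadrant Q4. The divergence there is about +5, positive as expected for a source.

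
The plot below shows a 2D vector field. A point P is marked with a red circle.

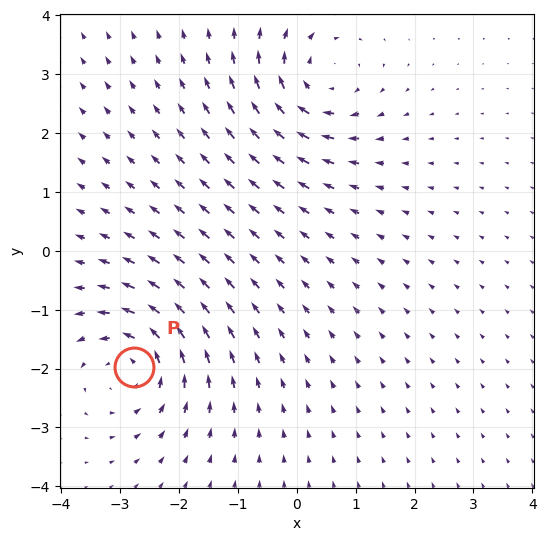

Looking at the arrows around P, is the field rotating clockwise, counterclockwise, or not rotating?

counterclockwise

Near P at (-2.8, -2.0) the arrows circulate counterclockwise. The curl (z-component) there is about +5; positive curl means counterclockwise rotation.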